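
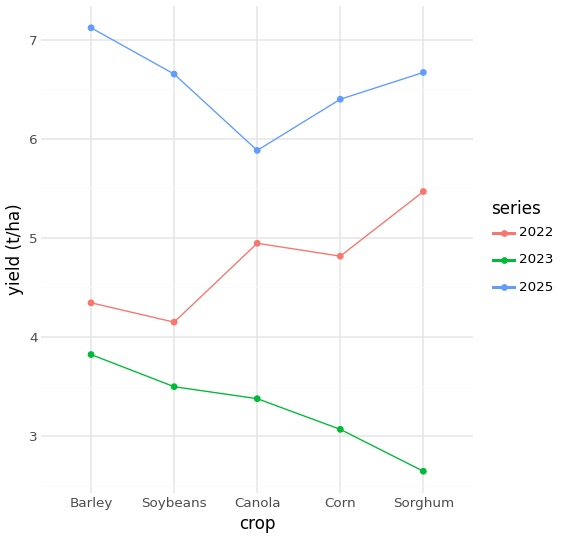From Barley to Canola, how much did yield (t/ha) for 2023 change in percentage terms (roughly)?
Barley ≈ 4.0, Canola ≈ 3.5; (3.5 − 4.0) / 4.0 ≈ -12.5%.

≈ -12.5%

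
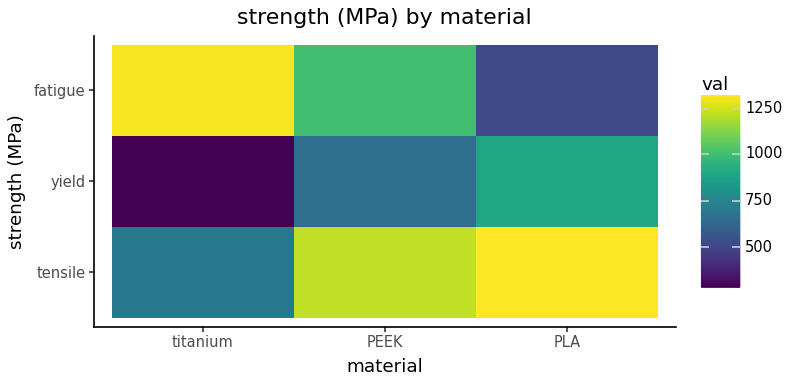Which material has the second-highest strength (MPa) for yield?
PEEK

Top 3 for yield: PLA ≈ 900, PEEK ≈ 700, titanium ≈ 300.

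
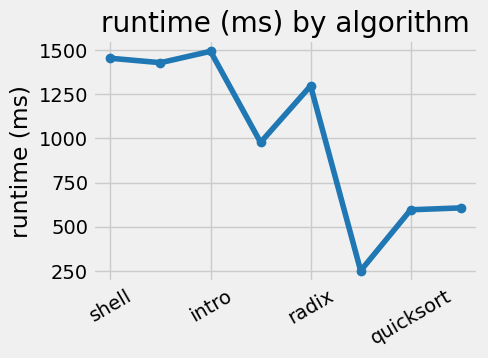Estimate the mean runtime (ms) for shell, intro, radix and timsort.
(1400 + 1400 + 1200 + 600) / 4 ≈ 1150.

≈ 1150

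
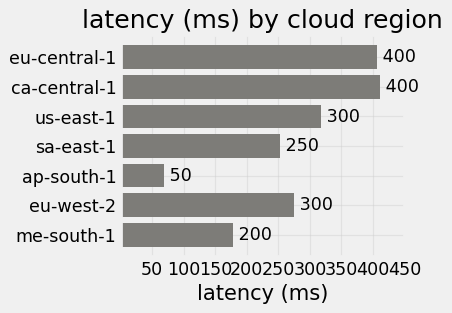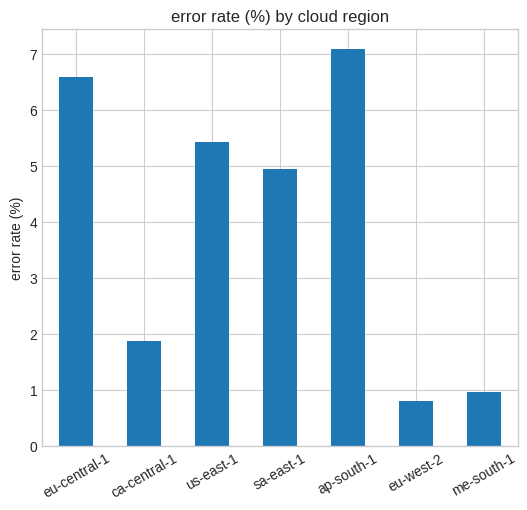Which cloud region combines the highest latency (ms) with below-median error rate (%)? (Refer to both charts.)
ca-central-1

Chart 2 median error rate (%) ≈ 5; below-median cloud regions: ca-central-1, eu-west-2, me-south-1. Among those, ca-central-1 has the highest latency (ms) (≈ 400).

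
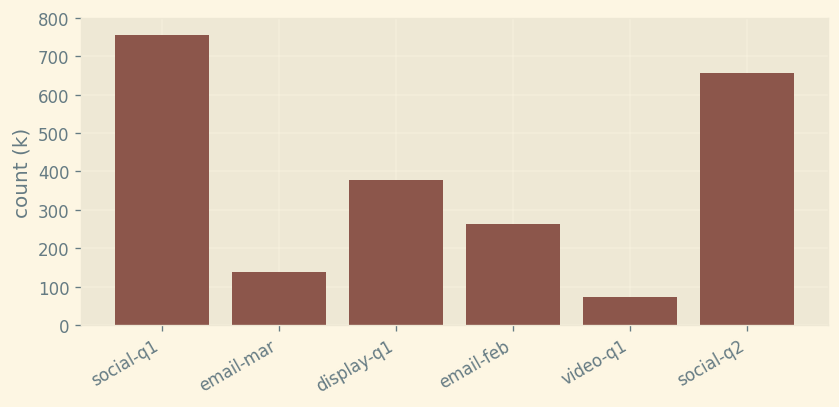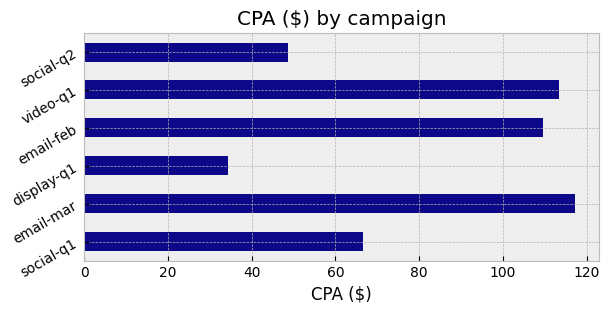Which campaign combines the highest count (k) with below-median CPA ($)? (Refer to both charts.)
social-q1

Chart 2 median CPA ($) ≈ 80; below-median campaigns: social-q1, display-q1, social-q2. Among those, social-q1 has the highest count (k) (≈ 800).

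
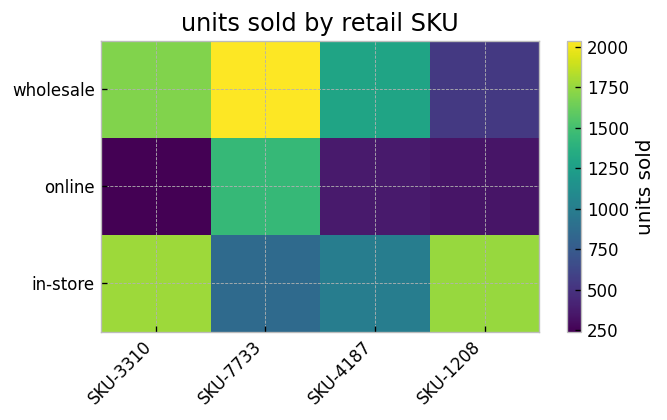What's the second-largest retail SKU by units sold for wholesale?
Top 3 for wholesale: SKU-7733 ≈ 2000, SKU-3310 ≈ 1600, SKU-4187 ≈ 1200.

SKU-3310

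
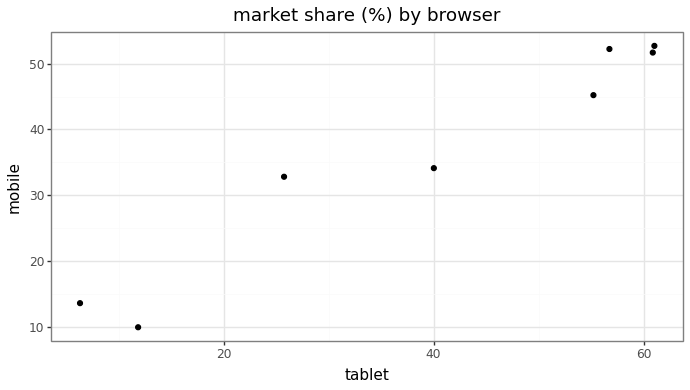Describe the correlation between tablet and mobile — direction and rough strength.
Points are positively correlated; strong (|r| ≈ 1.0).

positive, strong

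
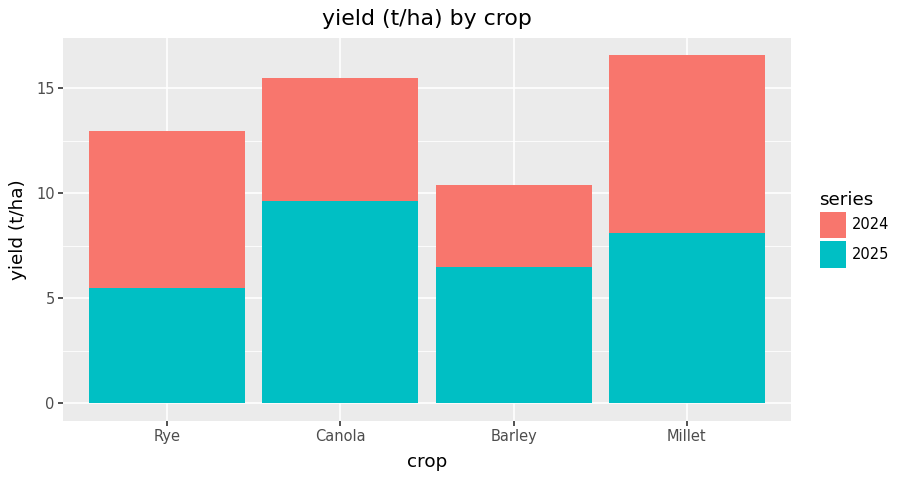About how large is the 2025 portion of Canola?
≈ 10

2025 top ≈ 10, bottom ≈ 0; segment ≈ 10.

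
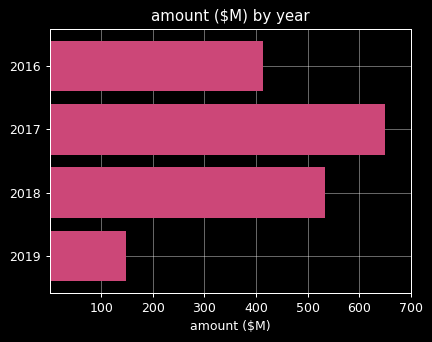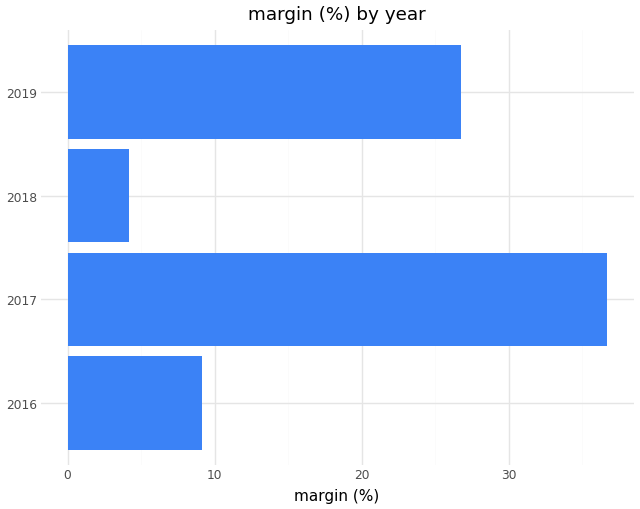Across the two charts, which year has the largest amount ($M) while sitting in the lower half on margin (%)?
Chart 2 median margin (%) ≈ 20; below-median years: 2016, 2018. Among those, 2018 has the highest amount ($M) (≈ 500).

2018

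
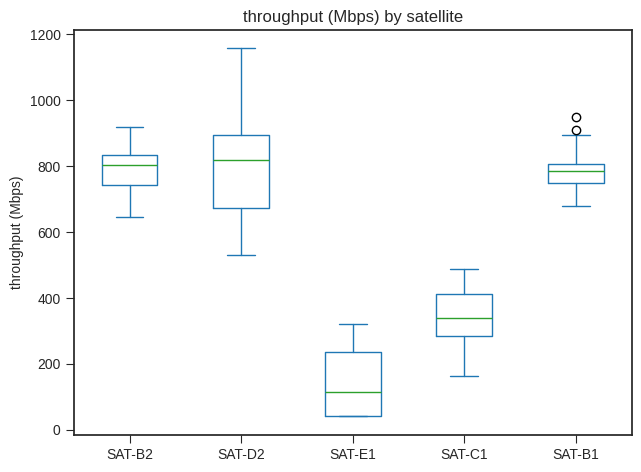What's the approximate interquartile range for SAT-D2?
≈ 200

Q3 ≈ 900, Q1 ≈ 700; IQR ≈ 200.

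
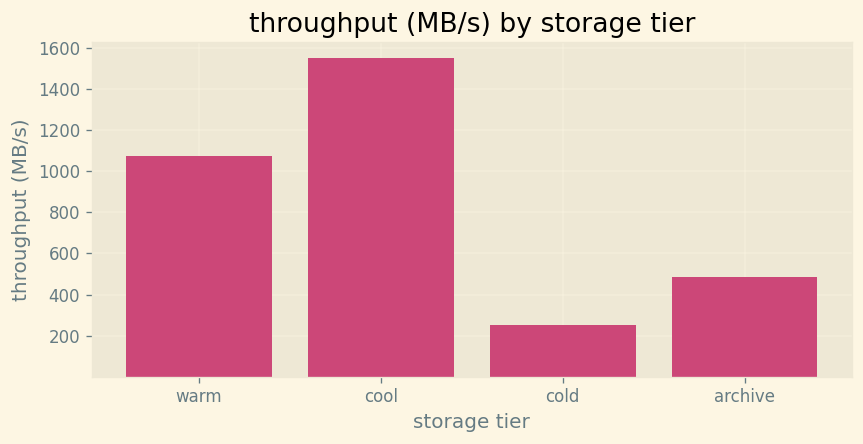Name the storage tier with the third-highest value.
Top 4: cool ≈ 1600, warm ≈ 1000, archive ≈ 400, cold ≈ 200.

archive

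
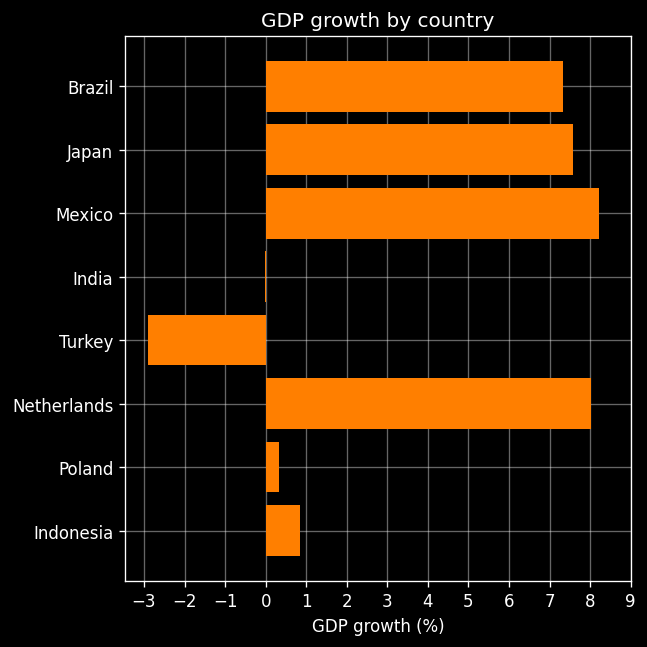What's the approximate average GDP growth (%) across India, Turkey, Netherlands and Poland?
(0 + -3 + 8 + 0) / 4 ≈ 1.

≈ 1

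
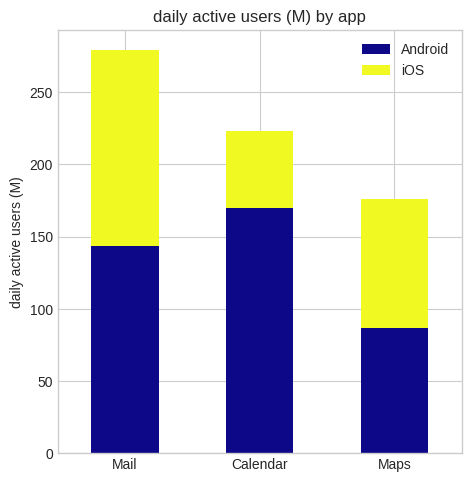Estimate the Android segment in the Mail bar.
Android top ≈ 150, bottom ≈ 0; segment ≈ 150.

≈ 150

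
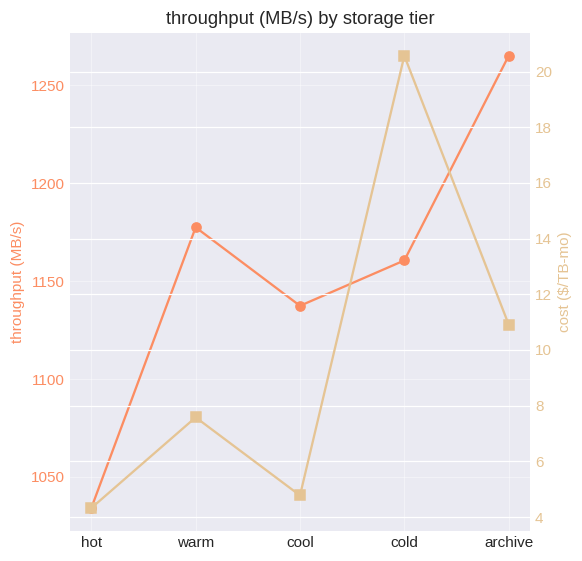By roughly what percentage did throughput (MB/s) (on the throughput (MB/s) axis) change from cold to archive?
cold ≈ 1160, archive ≈ 1260; (1260 − 1160) / 1160 ≈ +8.6%.

≈ +8.6%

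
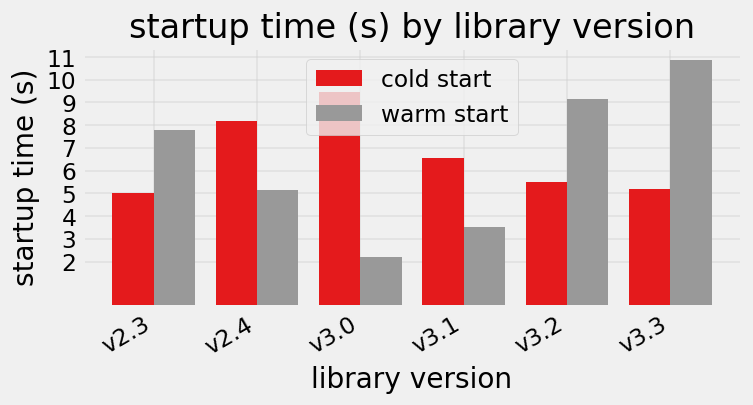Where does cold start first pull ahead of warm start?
v2.4

v2.3: cold start ≈ 5 vs warm start ≈ 8 (not yet); v2.4: cold start ≈ 8 vs warm start ≈ 5 (first crossover).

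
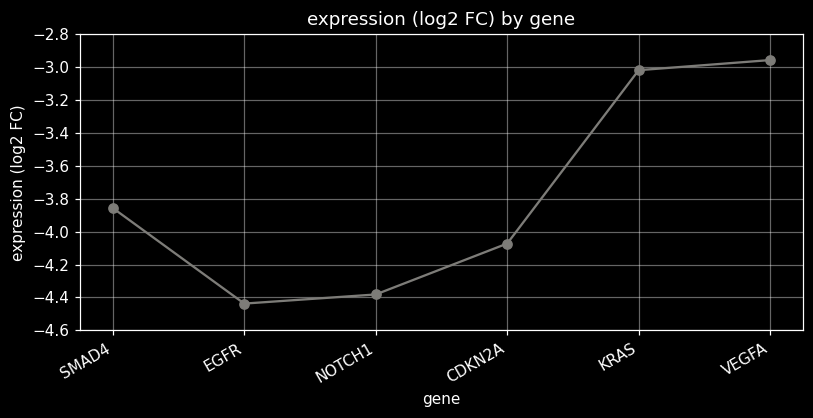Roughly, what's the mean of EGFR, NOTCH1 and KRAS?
≈ -3.93

(-4.4 + -4.4 + -3.0) / 3 ≈ -3.93.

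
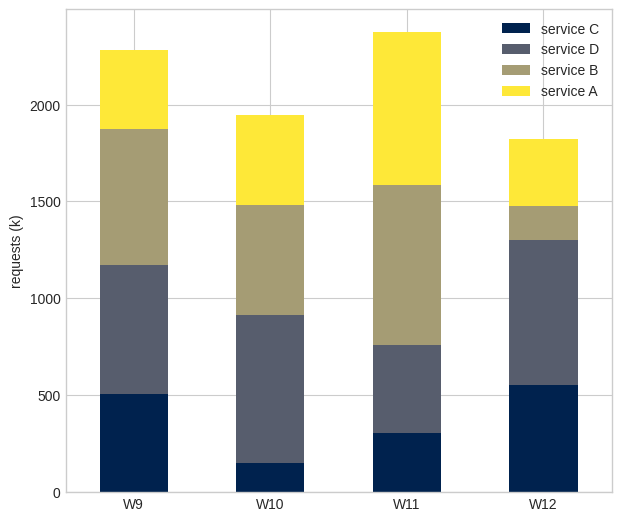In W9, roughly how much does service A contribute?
service A top ≈ 2200, bottom ≈ 1800; segment ≈ 400.

≈ 400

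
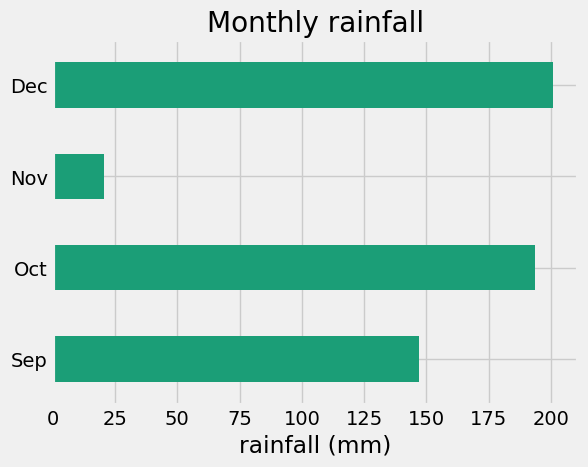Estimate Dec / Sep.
Dec ≈ 200, Sep ≈ 140; 200/140 ≈ 1.43.

≈ 1.43×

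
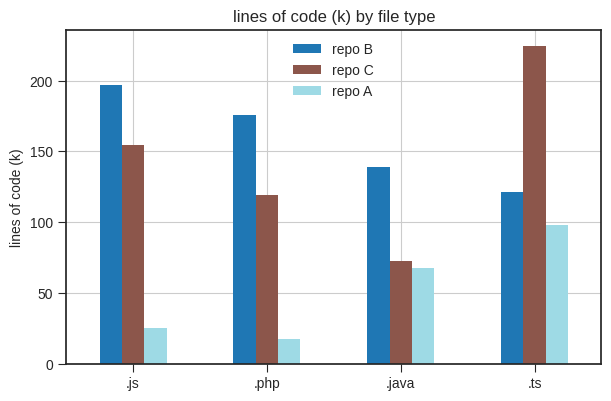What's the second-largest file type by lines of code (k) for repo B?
Top 3 for repo B: .js ≈ 200, .php ≈ 180, .java ≈ 140.

.php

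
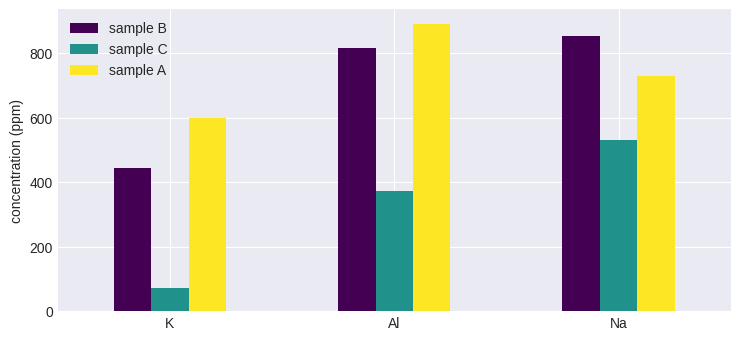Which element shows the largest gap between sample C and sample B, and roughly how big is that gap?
Al: sample C ≈ 400, sample B ≈ 800 → gap ≈ 400. Next-largest (K) is only ≈ 300.

Al, ≈ 400 ppm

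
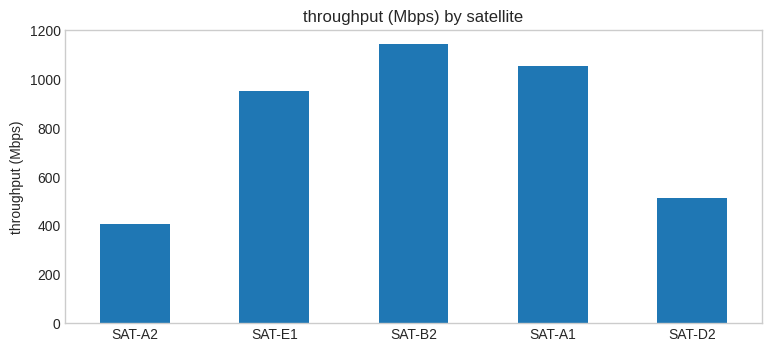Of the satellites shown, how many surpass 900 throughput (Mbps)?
Above 900: SAT-E1, SAT-B2, SAT-A1.

3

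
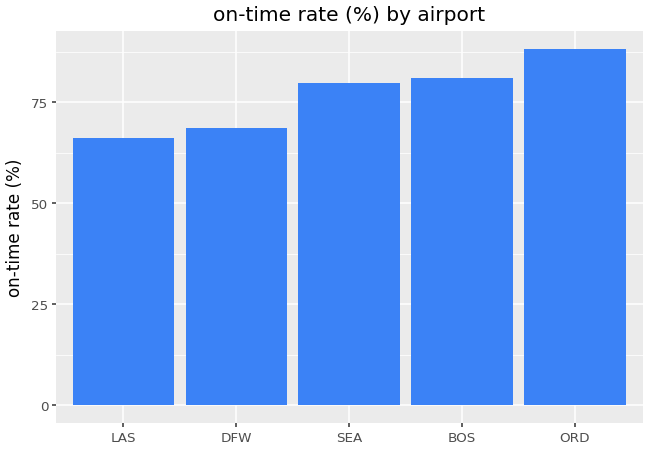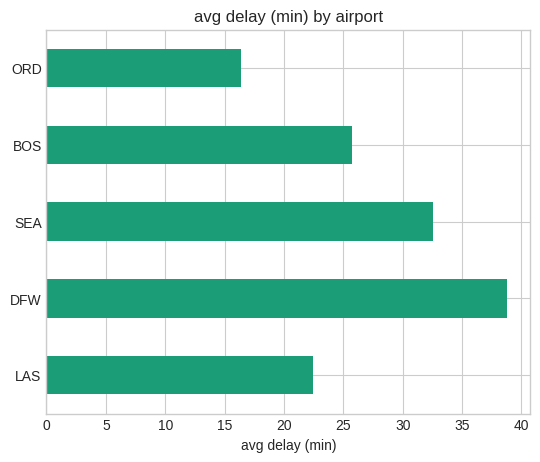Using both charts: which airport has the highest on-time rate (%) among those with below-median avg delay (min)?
Chart 2 median avg delay (min) ≈ 25; below-median airports: LAS, ORD. Among those, ORD has the highest on-time rate (%) (≈ 90).

ORD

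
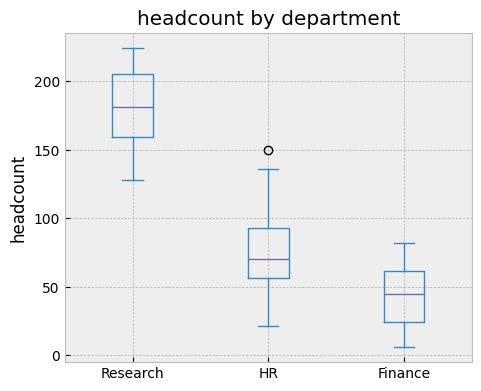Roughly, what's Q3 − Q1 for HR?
Q3 ≈ 100, Q1 ≈ 60; IQR ≈ 40.

≈ 40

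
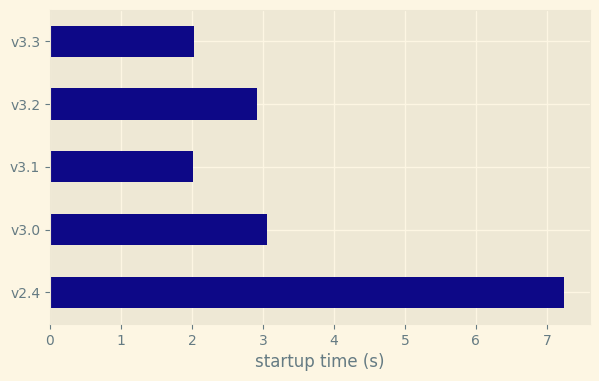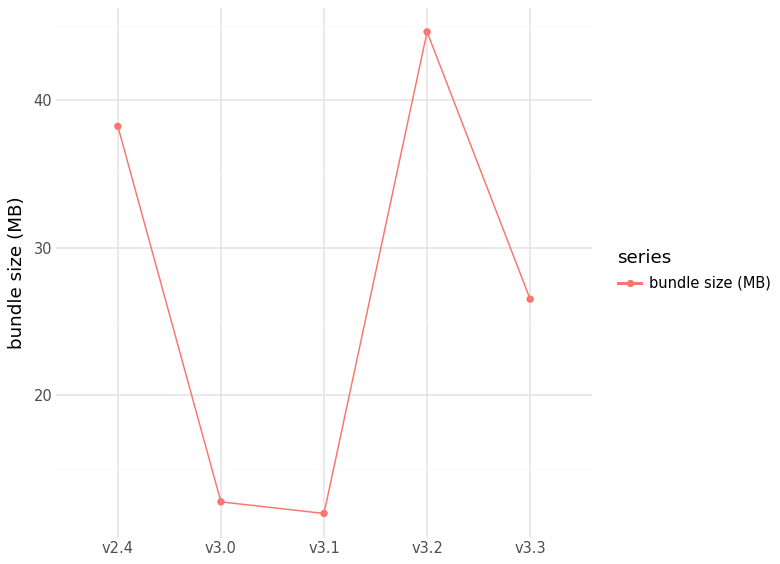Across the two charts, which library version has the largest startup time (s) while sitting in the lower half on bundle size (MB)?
Chart 2 median bundle size (MB) ≈ 25; below-median library versions: v3.0, v3.1. Among those, v3.0 has the highest startup time (s) (≈ 3).

v3.0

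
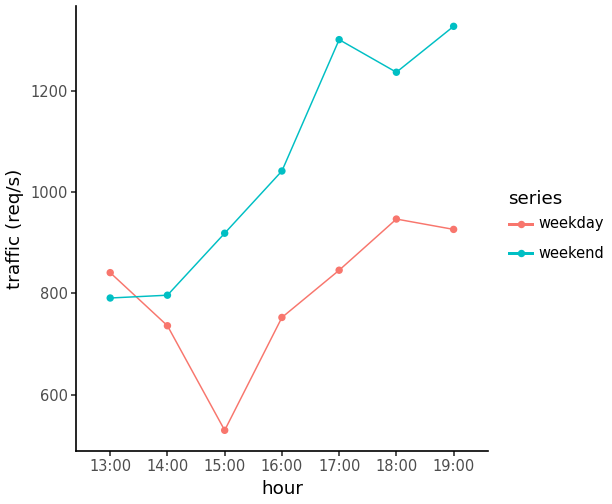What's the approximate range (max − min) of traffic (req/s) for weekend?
Max 19:00 ≈ 1300, min 13:00 ≈ 800; range ≈ 500.

≈ 500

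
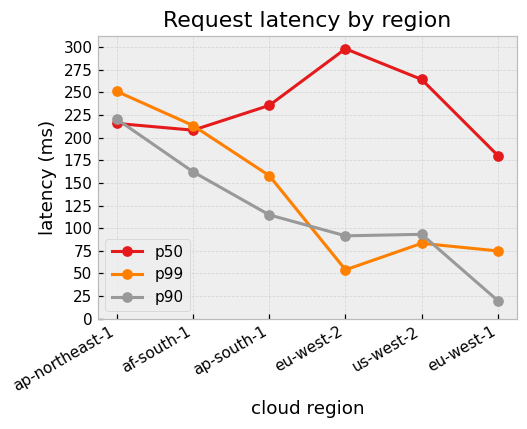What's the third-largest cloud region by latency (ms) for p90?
Top 4 for p90: ap-northeast-1 ≈ 225, af-south-1 ≈ 150, ap-south-1 ≈ 125, us-west-2 ≈ 100.

ap-south-1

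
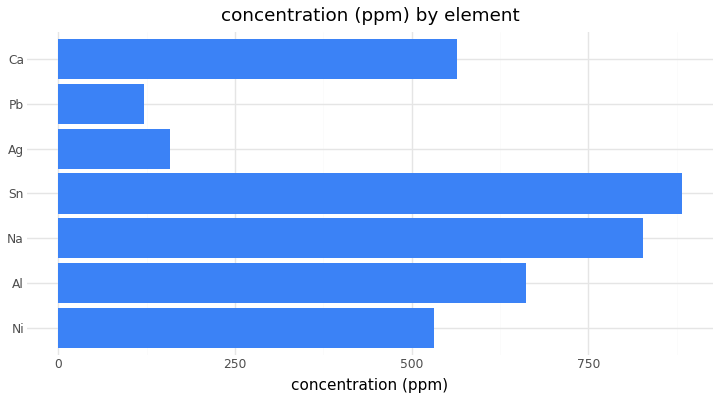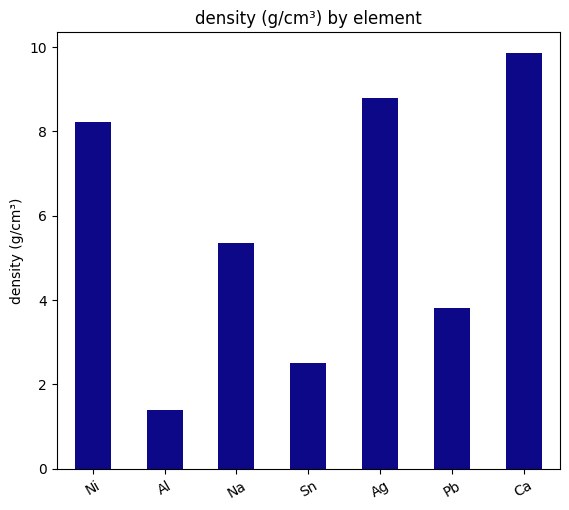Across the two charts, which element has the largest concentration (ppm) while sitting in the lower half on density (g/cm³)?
Chart 2 median density (g/cm³) ≈ 5; below-median elements: Al, Sn, Pb. Among those, Sn has the highest concentration (ppm) (≈ 900).

Sn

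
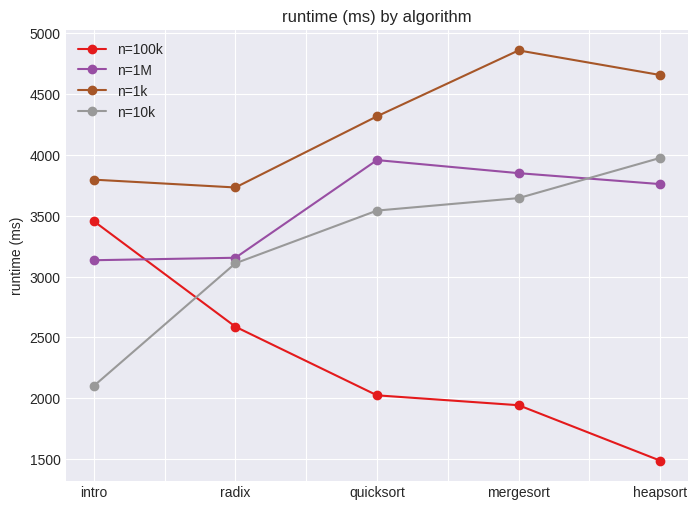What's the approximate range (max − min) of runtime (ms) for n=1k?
≈ 1500

Max mergesort ≈ 5000, min radix ≈ 3500; range ≈ 1500.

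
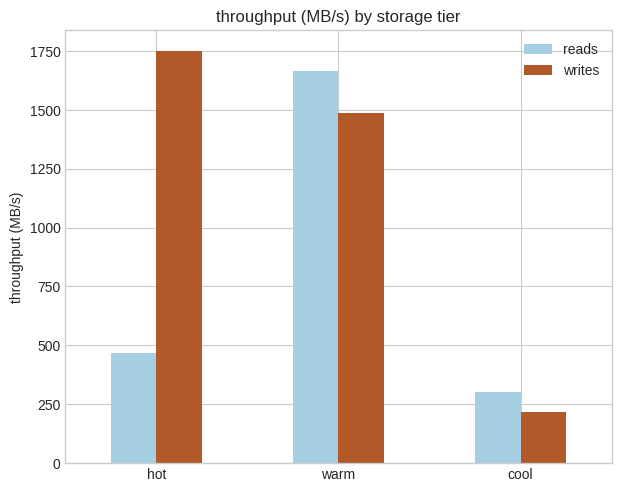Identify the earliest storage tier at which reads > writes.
hot: reads ≈ 400 vs writes ≈ 1800 (not yet); warm: reads ≈ 1600 vs writes ≈ 1400 (first crossover).

warm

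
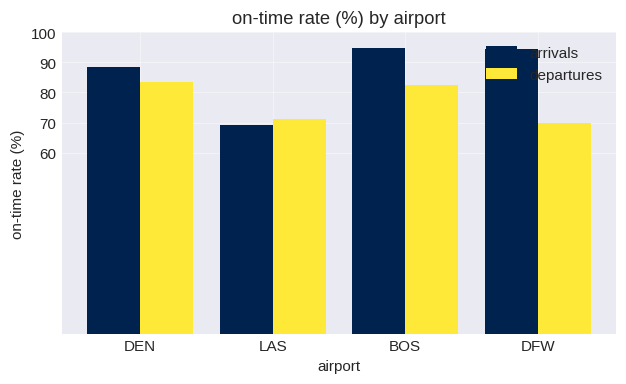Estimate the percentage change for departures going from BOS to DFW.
BOS ≈ 80, DFW ≈ 70; (70 − 80) / 80 ≈ -12.5%.

≈ -12.5%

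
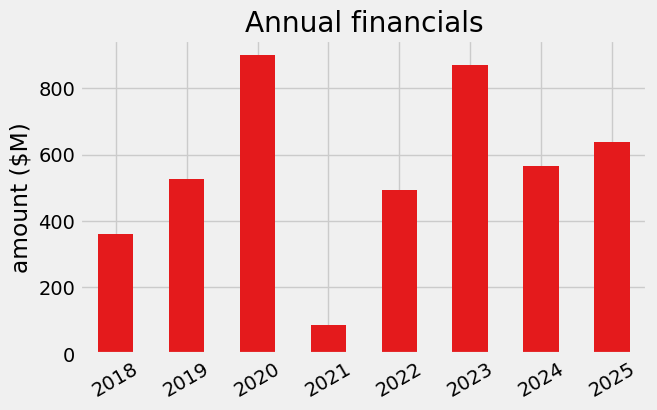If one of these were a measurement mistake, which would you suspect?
2021

2021 ≈ 100; the rest sit between ≈ 400 and ≈ 900.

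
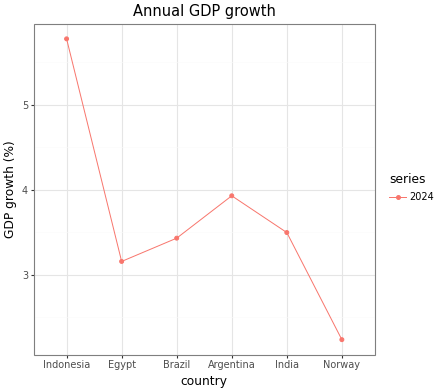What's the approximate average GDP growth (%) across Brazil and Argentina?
(3.5 + 4.0) / 2 ≈ 3.75.

≈ 3.75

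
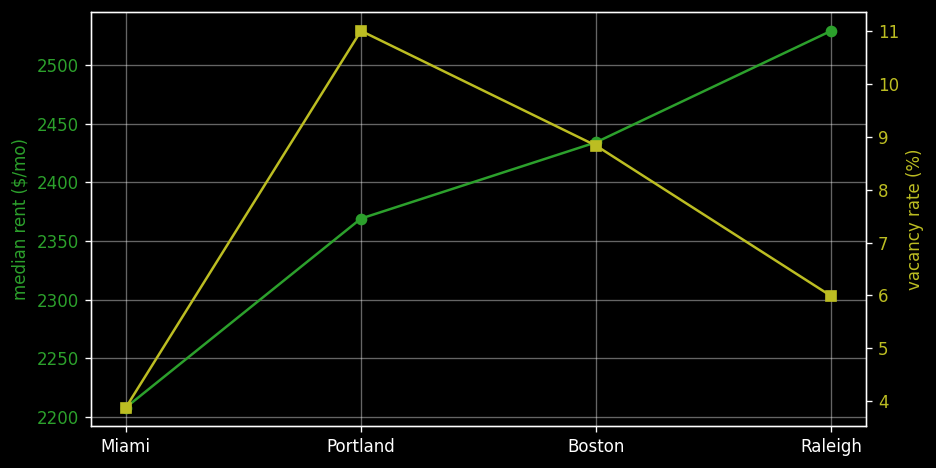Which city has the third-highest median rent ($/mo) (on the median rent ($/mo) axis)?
Portland

Top 4 (on the median rent ($/mo) axis): Raleigh ≈ 2550, Boston ≈ 2450, Portland ≈ 2350, Miami ≈ 2200.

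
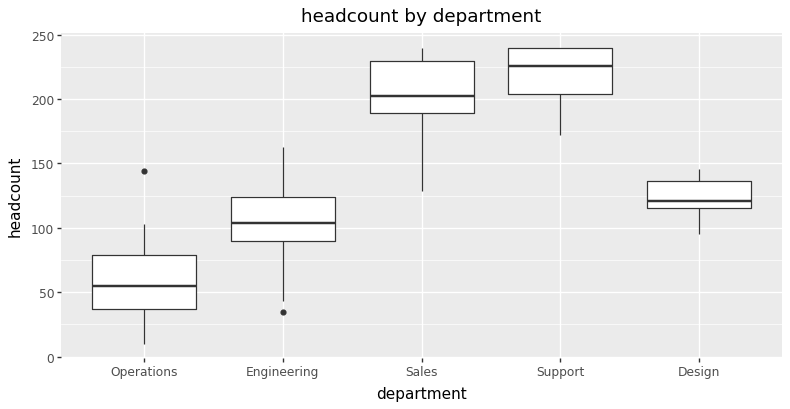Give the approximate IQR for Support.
Q3 ≈ 240, Q1 ≈ 200; IQR ≈ 40.

≈ 40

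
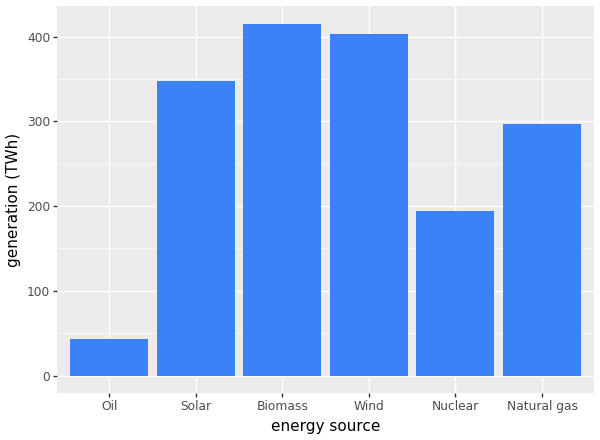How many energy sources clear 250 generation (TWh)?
Above 250: Solar, Biomass, Wind, Natural gas.

4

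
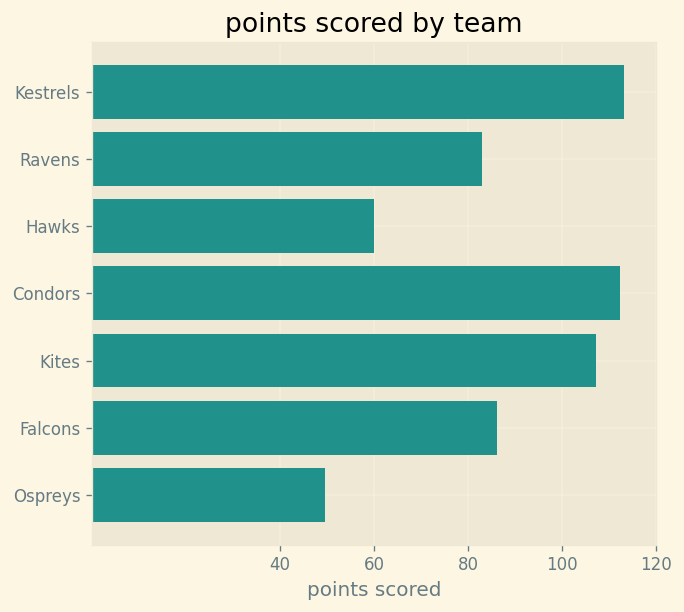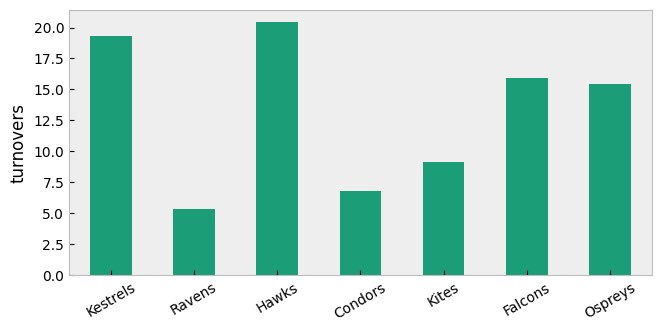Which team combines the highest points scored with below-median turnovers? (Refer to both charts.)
Condors

Chart 2 median turnovers ≈ 16; below-median teams: Ravens, Condors, Kites. Among those, Condors has the highest points scored (≈ 120).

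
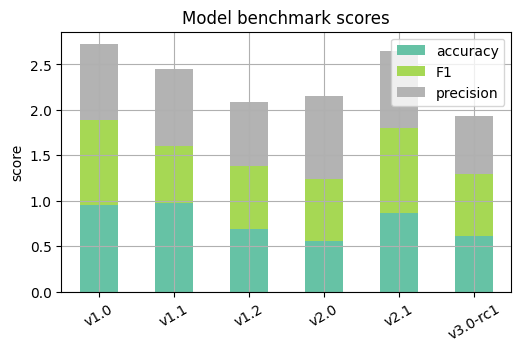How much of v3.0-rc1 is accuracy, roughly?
accuracy top ≈ 0.5, bottom ≈ 0.0; segment ≈ 0.5.

≈ 0.5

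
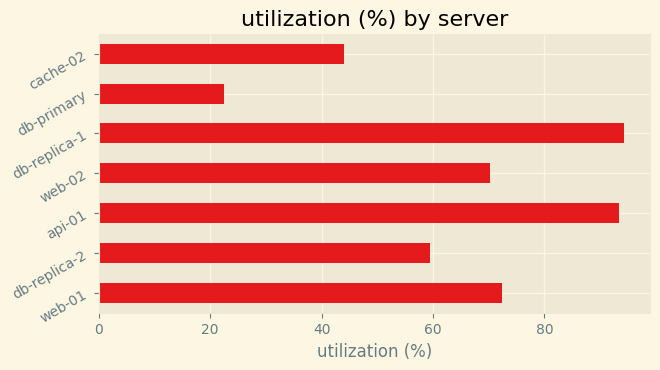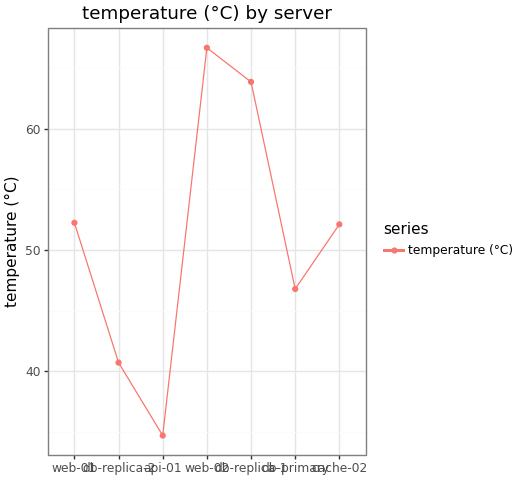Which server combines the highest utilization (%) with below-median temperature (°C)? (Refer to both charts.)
api-01

Chart 2 median temperature (°C) ≈ 50; below-median servers: db-replica-2, api-01, db-primary. Among those, api-01 has the highest utilization (%) (≈ 90).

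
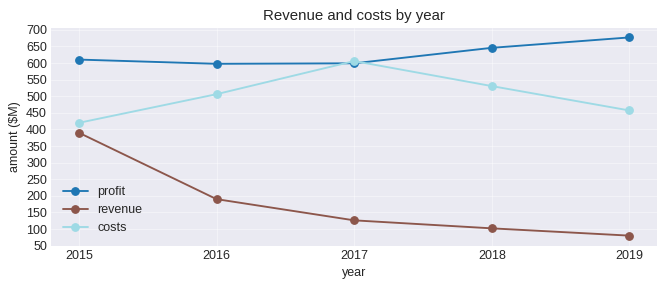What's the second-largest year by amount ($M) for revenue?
Top 3 for revenue: 2015 ≈ 400, 2016 ≈ 200, 2017 ≈ 150.

2016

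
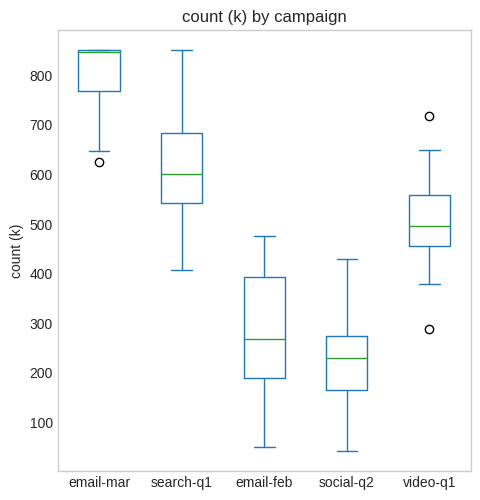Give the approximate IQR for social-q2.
≈ 100

Q3 ≈ 300, Q1 ≈ 200; IQR ≈ 100.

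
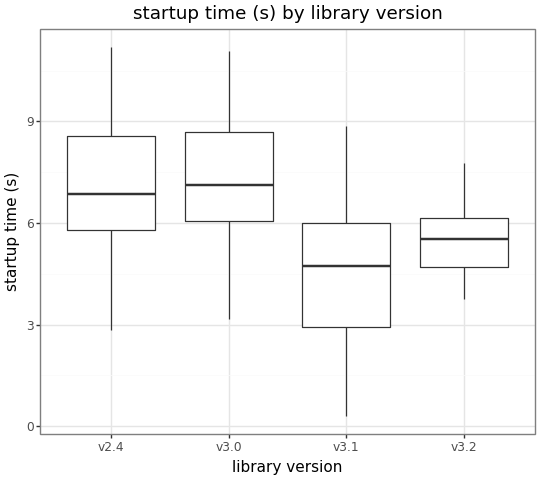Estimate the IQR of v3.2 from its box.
≈ 1.4

Q3 ≈ 6.2, Q1 ≈ 4.8; IQR ≈ 1.4.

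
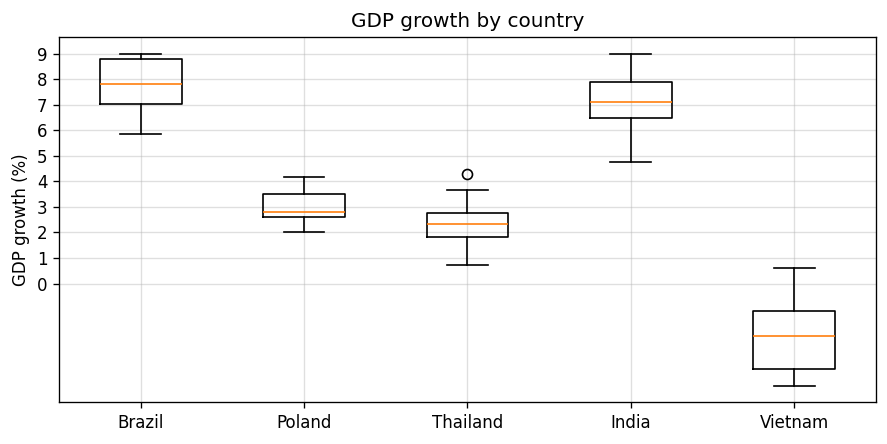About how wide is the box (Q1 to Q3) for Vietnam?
Q3 ≈ -1, Q1 ≈ -3; IQR ≈ 2.

≈ 2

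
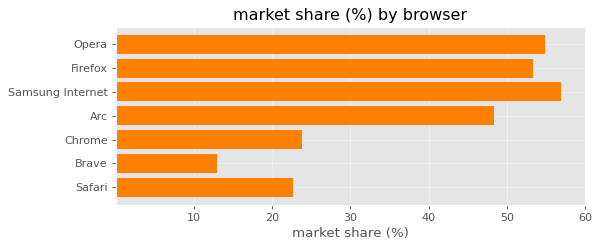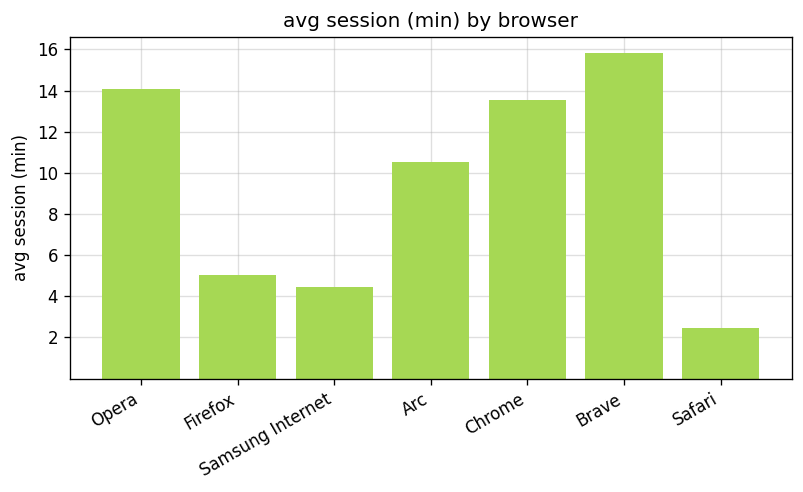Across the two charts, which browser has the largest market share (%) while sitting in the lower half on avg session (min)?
Chart 2 median avg session (min) ≈ 10; below-median browsers: Firefox, Samsung Internet, Safari. Among those, Samsung Internet has the highest market share (%) (≈ 60).

Samsung Internet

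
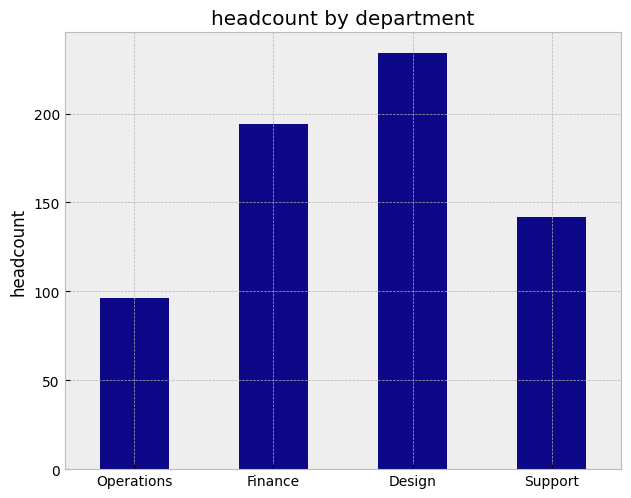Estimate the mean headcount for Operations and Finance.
≈ 150

(100 + 200) / 2 ≈ 150.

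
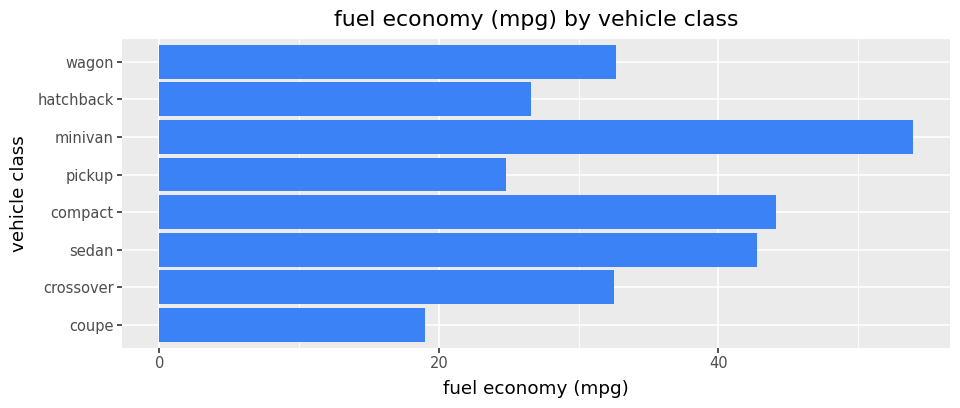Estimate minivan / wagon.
minivan ≈ 55, wagon ≈ 35; 55/35 ≈ 1.57.

≈ 1.57×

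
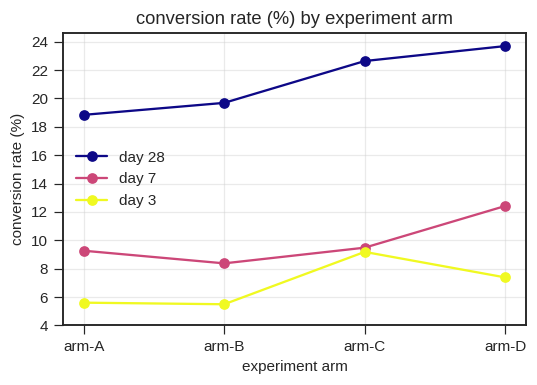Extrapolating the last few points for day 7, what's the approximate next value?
Last three: 8, 10, 12 → slope ≈ 2/step → next ≈ 14.

≈ 14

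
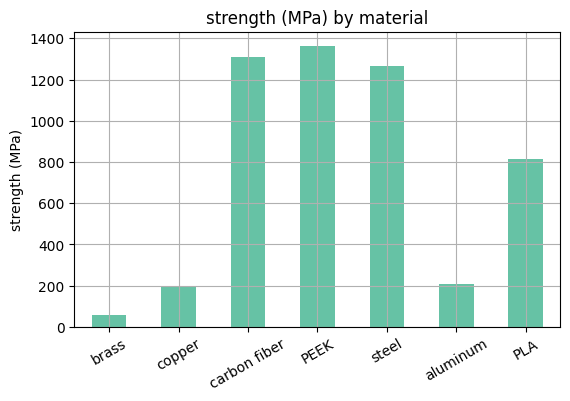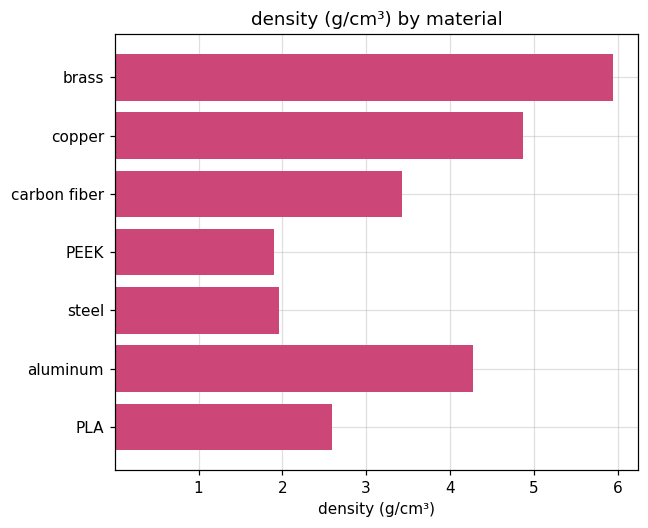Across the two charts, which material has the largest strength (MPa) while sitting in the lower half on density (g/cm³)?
PEEK

Chart 2 median density (g/cm³) ≈ 3; below-median materials: PEEK, steel, PLA. Among those, PEEK has the highest strength (MPa) (≈ 1400).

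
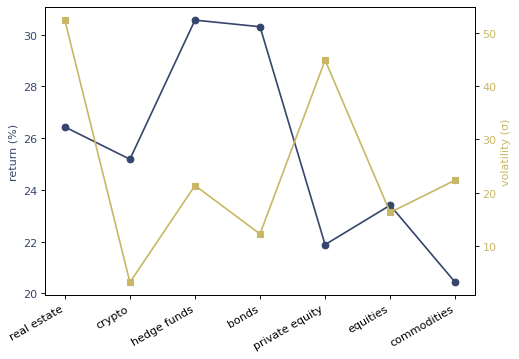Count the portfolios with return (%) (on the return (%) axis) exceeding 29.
Above 29: hedge funds, bonds.

2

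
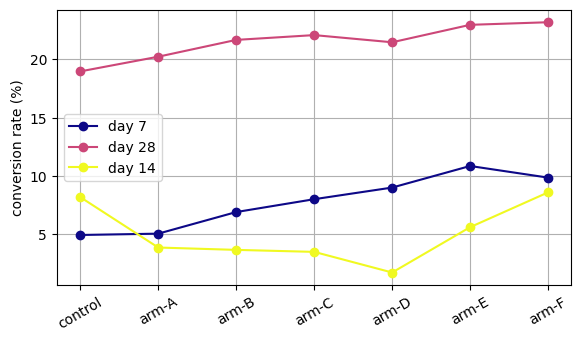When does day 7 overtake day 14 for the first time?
control: day 7 ≈ 4 vs day 14 ≈ 8 (not yet); arm-A: day 7 ≈ 6 vs day 14 ≈ 4 (first crossover).

arm-A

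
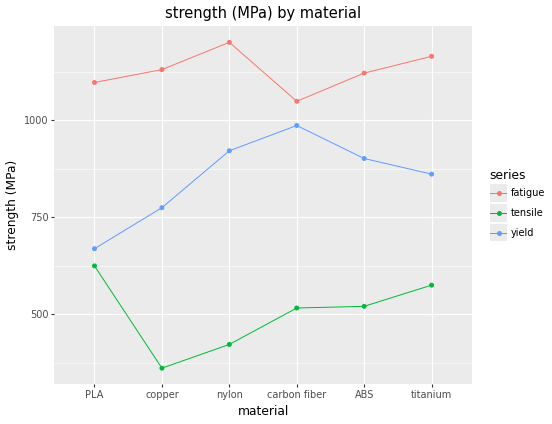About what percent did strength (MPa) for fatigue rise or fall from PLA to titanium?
≈ +9.1%

PLA ≈ 1100, titanium ≈ 1200; (1200 − 1100) / 1100 ≈ +9.1%.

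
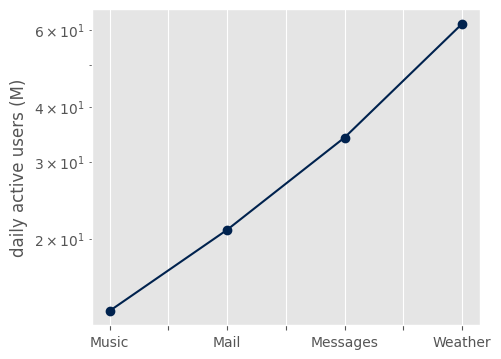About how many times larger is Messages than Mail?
≈ 1.75×

Messages ≈ 35, Mail ≈ 20; 35/20 ≈ 1.75.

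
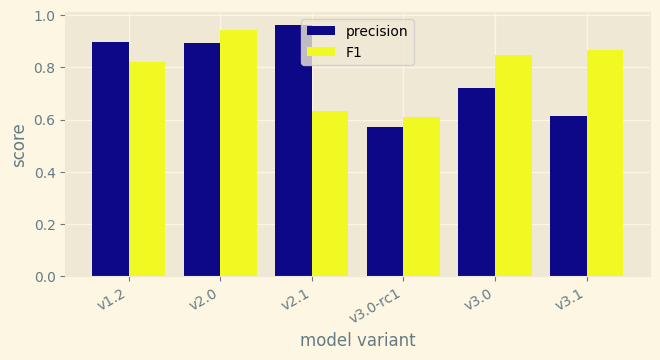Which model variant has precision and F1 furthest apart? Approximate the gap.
v2.1, ≈ 0.4

v2.1: precision ≈ 1.0, F1 ≈ 0.6 → gap ≈ 0.4. Next-largest (v3.1) is only ≈ 0.3.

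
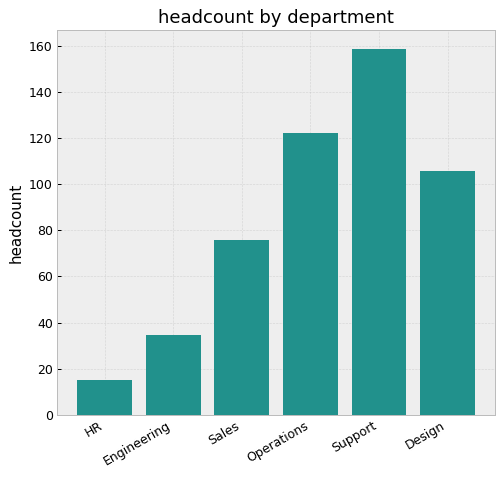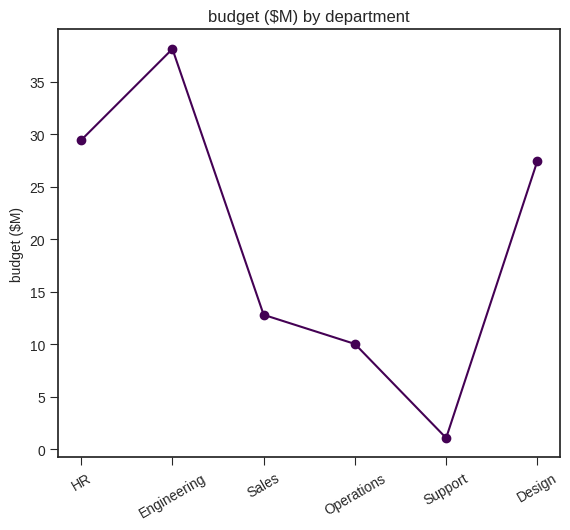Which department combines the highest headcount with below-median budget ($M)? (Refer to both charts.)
Support

Chart 2 median budget ($M) ≈ 20; below-median departments: Sales, Operations, Support. Among those, Support has the highest headcount (≈ 160).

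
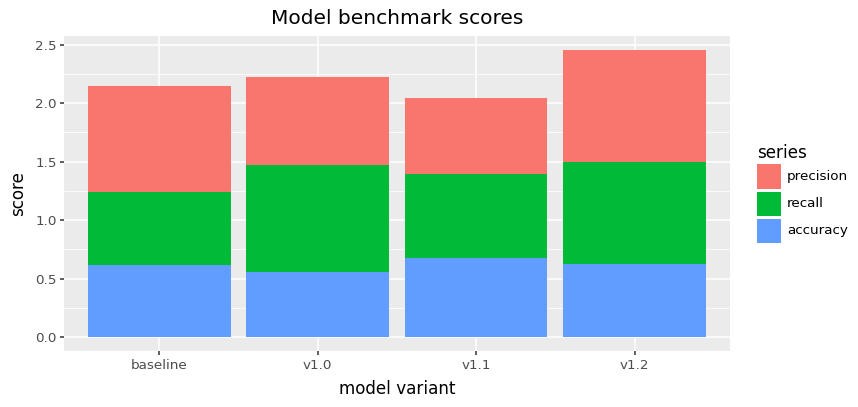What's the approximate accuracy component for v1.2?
≈ 0.5

accuracy top ≈ 0.5, bottom ≈ 0.0; segment ≈ 0.5.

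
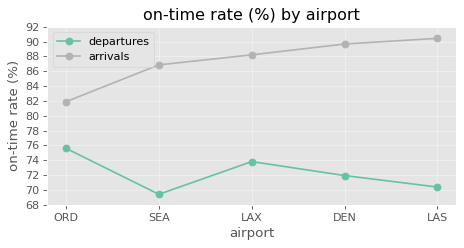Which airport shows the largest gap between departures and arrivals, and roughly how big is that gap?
LAS, ≈ 20 %

LAS: departures ≈ 70, arrivals ≈ 90 → gap ≈ 20. Next-largest (DEN) is only ≈ 18.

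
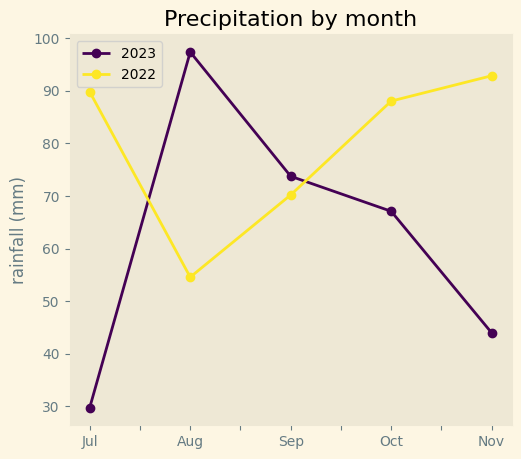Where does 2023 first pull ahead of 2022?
Jul: 2023 ≈ 30 vs 2022 ≈ 90 (not yet); Aug: 2023 ≈ 100 vs 2022 ≈ 50 (first crossover).

Aug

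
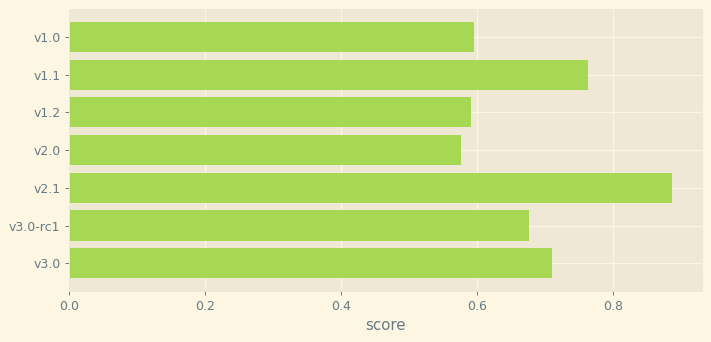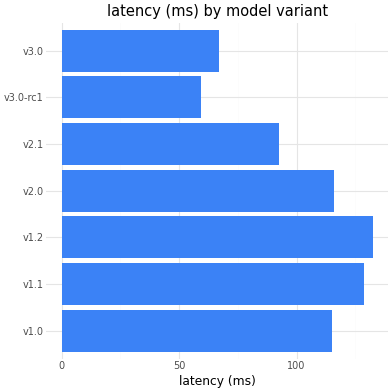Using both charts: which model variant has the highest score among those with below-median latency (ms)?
Chart 2 median latency (ms) ≈ 120; below-median model variants: v2.1, v3.0-rc1, v3.0. Among those, v2.1 has the highest score (≈ 0.9).

v2.1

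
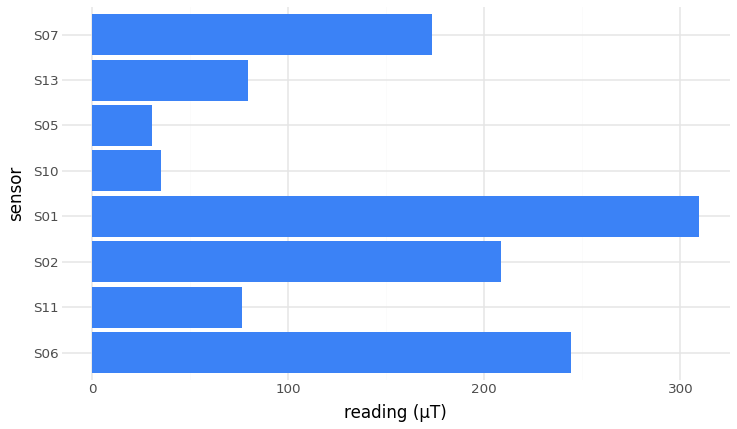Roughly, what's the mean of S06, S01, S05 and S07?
(250 + 300 + 50 + 150) / 4 ≈ 188.

≈ 188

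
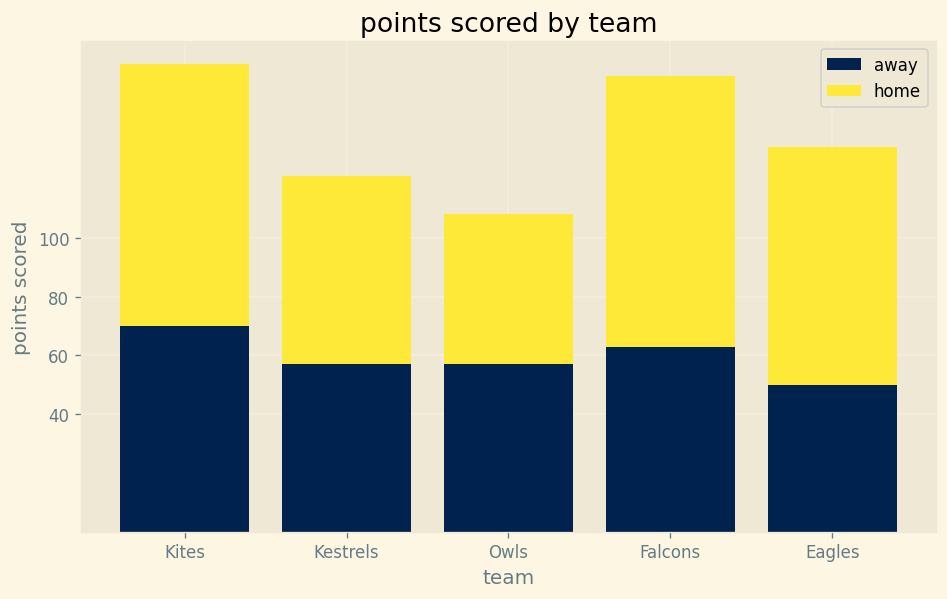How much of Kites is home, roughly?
≈ 80

home top ≈ 160, bottom ≈ 80; segment ≈ 80.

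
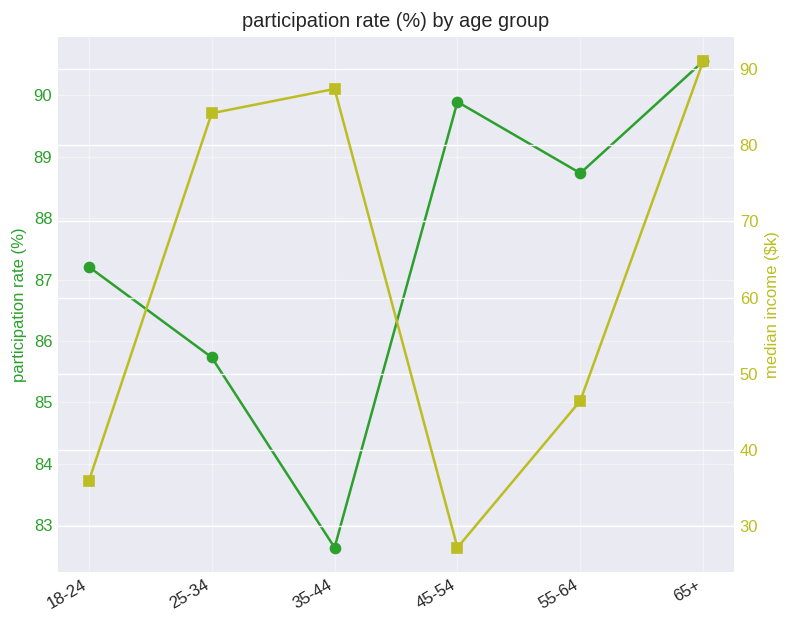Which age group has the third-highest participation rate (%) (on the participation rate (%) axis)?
55-64

Top 4 (on the participation rate (%) axis): 65+ ≈ 91, 45-54 ≈ 90, 55-64 ≈ 89, 18-24 ≈ 87.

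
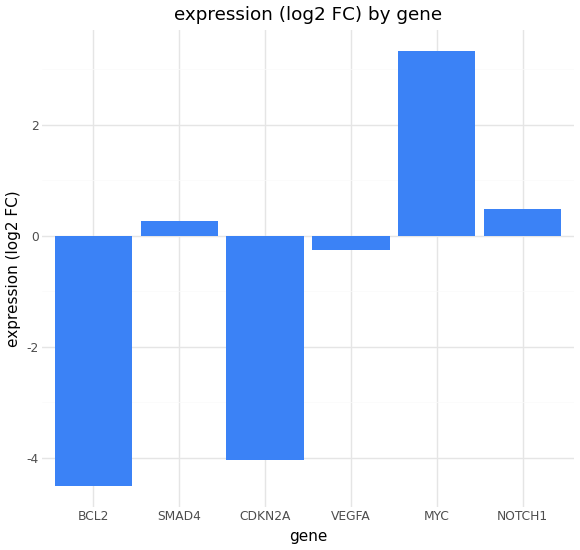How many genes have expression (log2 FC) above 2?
1

Above 2: MYC.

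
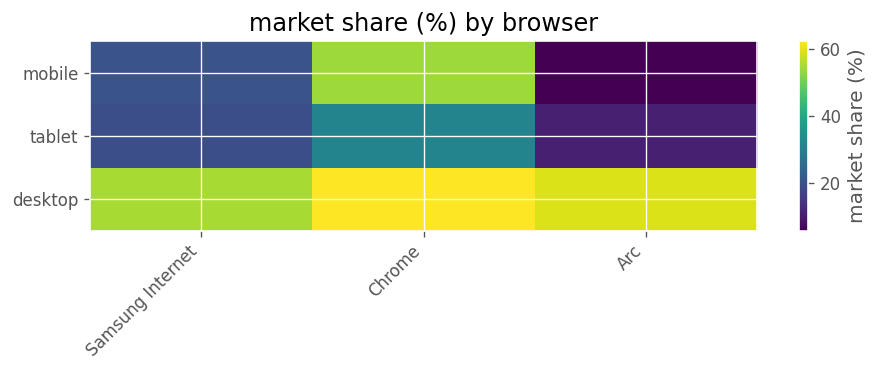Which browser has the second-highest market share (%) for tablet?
Top 3 for tablet: Chrome ≈ 30, Samsung Internet ≈ 20, Arc ≈ 10.

Samsung Internet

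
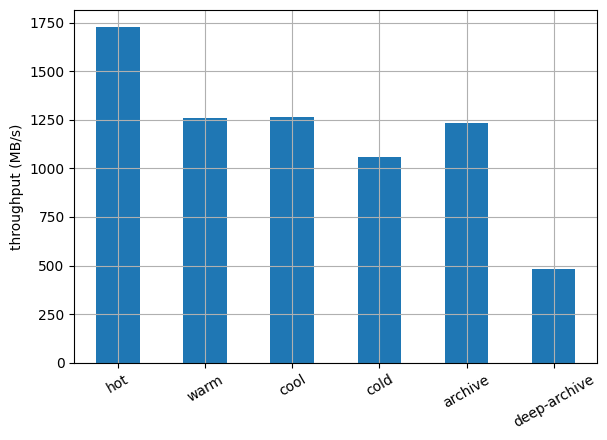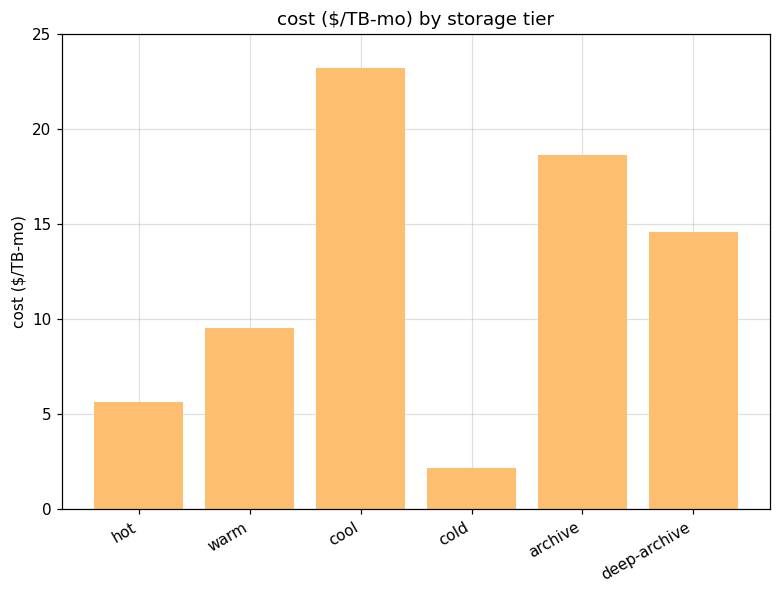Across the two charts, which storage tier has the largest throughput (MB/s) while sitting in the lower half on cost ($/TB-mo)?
hot

Chart 2 median cost ($/TB-mo) ≈ 10; below-median storage tiers: hot, warm, cold. Among those, hot has the highest throughput (MB/s) (≈ 1800).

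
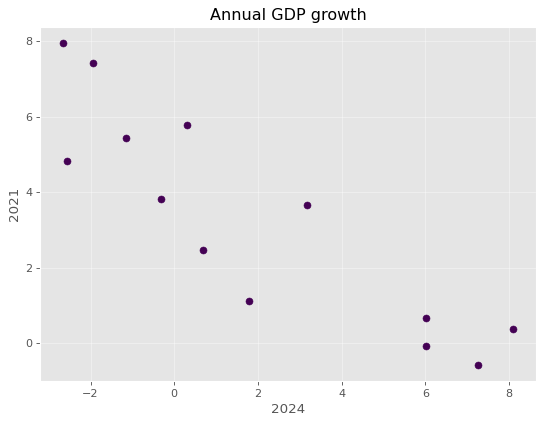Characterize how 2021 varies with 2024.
negative, strong

Points are negatively correlated; strong (|r| ≈ 0.9).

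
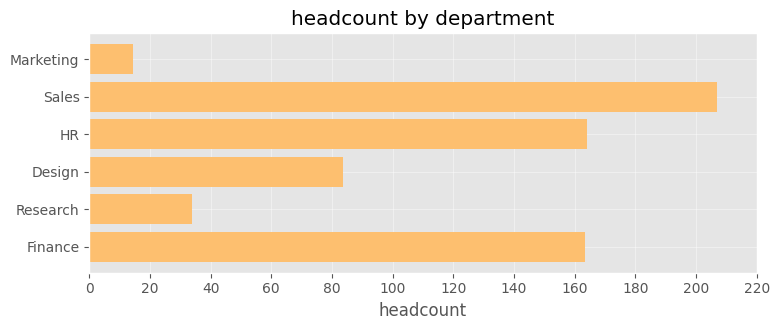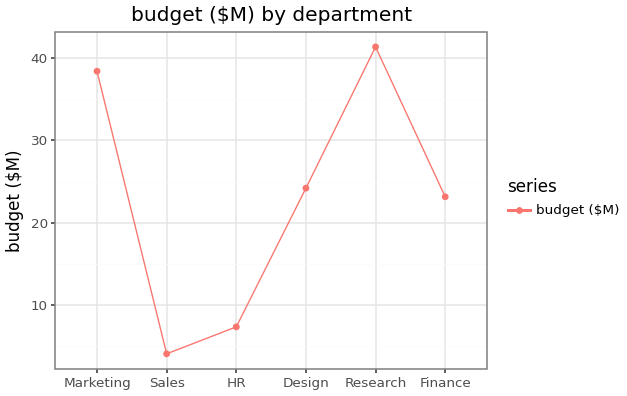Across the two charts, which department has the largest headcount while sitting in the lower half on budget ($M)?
Chart 2 median budget ($M) ≈ 25; below-median departments: Sales, HR, Finance. Among those, Sales has the highest headcount (≈ 200).

Sales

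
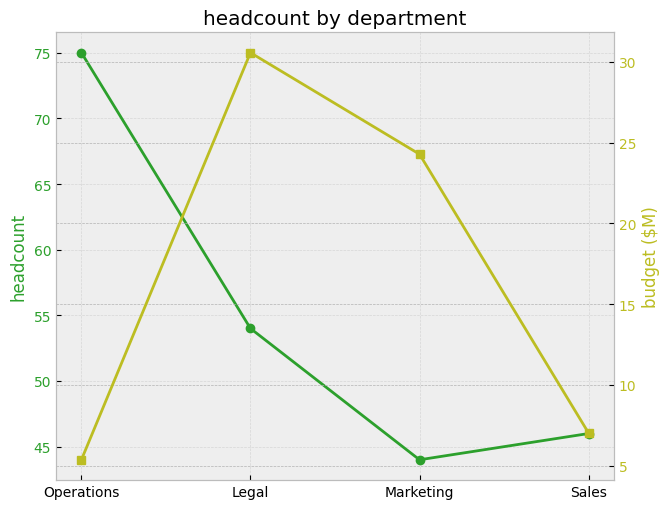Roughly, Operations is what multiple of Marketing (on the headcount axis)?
Operations ≈ 75, Marketing ≈ 45; 75/45 ≈ 1.67.

≈ 1.67×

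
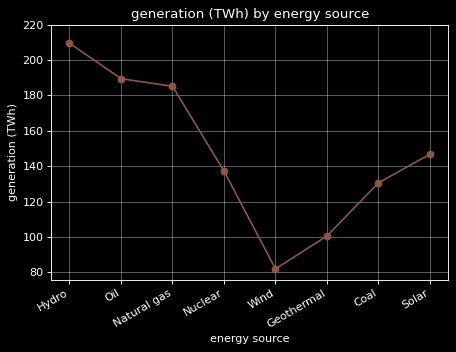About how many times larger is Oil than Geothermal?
Oil ≈ 180, Geothermal ≈ 100; 180/100 ≈ 1.8.

≈ 1.8×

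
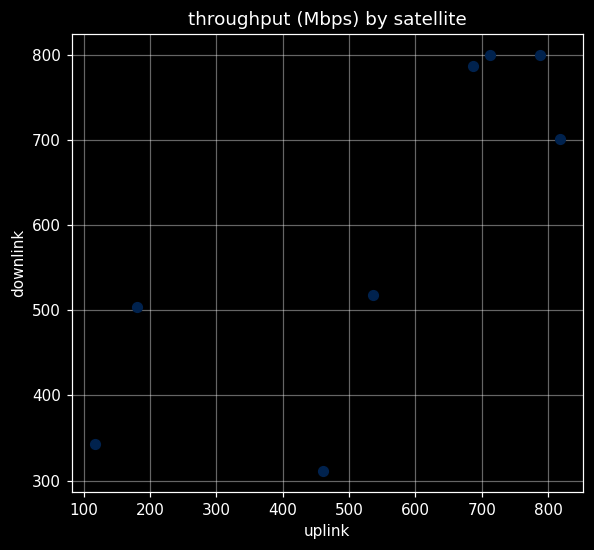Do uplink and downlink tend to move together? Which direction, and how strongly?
Points are positively correlated; strong (|r| ≈ 0.8).

positive, strong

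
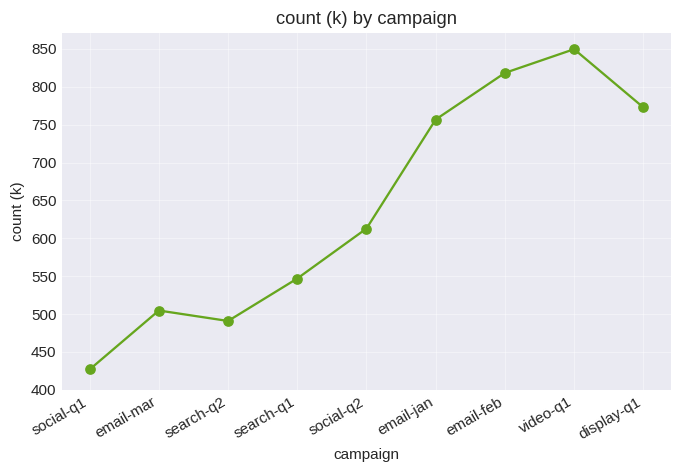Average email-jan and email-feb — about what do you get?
≈ 775

(750 + 800) / 2 ≈ 775.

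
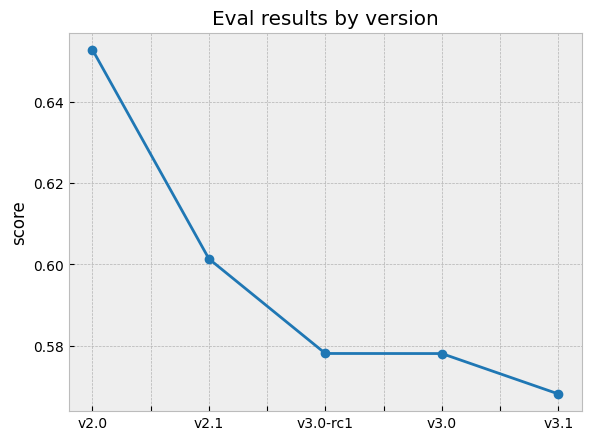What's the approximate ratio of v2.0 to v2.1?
≈ 1.08×

v2.0 ≈ 0.65, v2.1 ≈ 0.60; 0.65/0.60 ≈ 1.08.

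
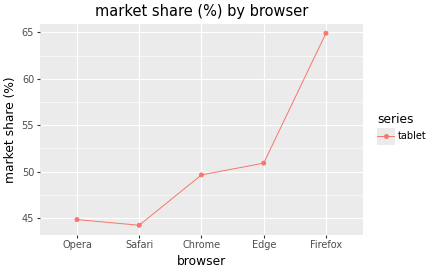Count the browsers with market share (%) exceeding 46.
Above 46: Chrome, Edge, Firefox.

3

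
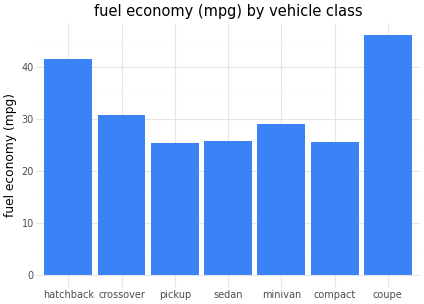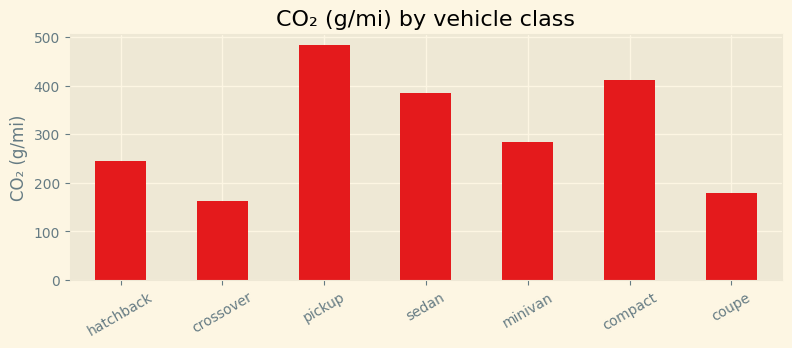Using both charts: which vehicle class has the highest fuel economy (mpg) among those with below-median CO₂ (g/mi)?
Chart 2 median CO₂ (g/mi) ≈ 300; below-median vehicle classes: hatchback, crossover, coupe. Among those, coupe has the highest fuel economy (mpg) (≈ 45).

coupe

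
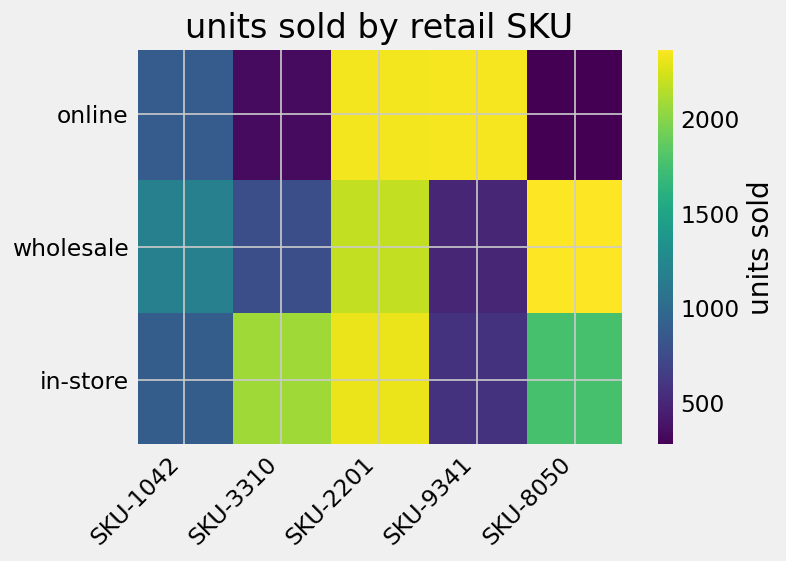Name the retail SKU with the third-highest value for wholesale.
SKU-1042

Top 4 for wholesale: SKU-8050 ≈ 2400, SKU-2201 ≈ 2200, SKU-1042 ≈ 1200, SKU-3310 ≈ 800.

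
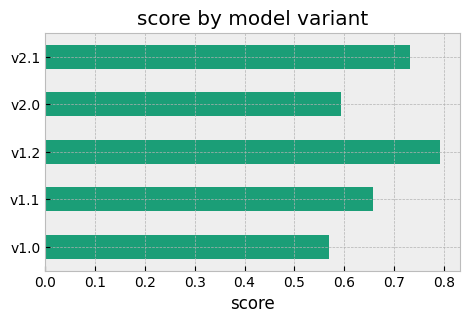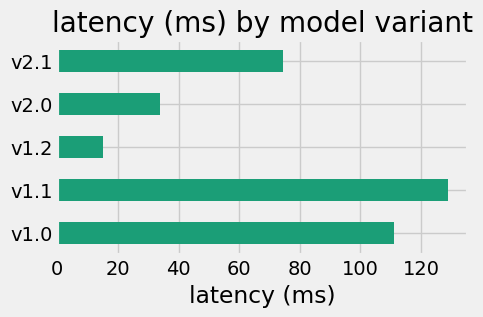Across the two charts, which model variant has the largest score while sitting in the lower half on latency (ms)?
Chart 2 median latency (ms) ≈ 80; below-median model variants: v1.2, v2.0. Among those, v1.2 has the highest score (≈ 0.8).

v1.2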